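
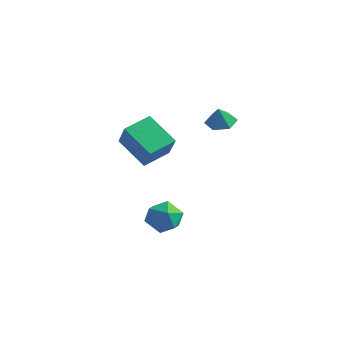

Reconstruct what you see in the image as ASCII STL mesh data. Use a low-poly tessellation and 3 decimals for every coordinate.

solid 
facet normal -0.075 0.312 -0.947
outer loop
vertex 3.633 2.623 2.399
vertex 2.869 2.91 2.554
vertex 3.528 3.403 2.664
endloop
endfacet
facet normal 0.867 -0.052 0.496
outer loop
vertex 3.633 2.623 2.399
vertex 3.528 3.403 2.664
vertex 2.951 2.57 3.586
endloop
endfacet
facet normal -0.075 0.312 -0.947
outer loop
vertex 3.528 3.403 2.664
vertex 2.869 2.91 2.554
vertex 2.764 3.689 2.819
endloop
endfacet
facet normal 0.362 0.567 0.739
outer loop
vertex 3.528 3.403 2.664
vertex 2.764 3.689 2.819
vertex 2.951 2.57 3.586
endloop
endfacet
facet normal -0.074 0.312 -0.947
outer loop
vertex 2.764 3.689 2.819
vertex 2.869 2.91 2.554
vertex 2.106 3.196 2.708
endloop
endfacet
facet normal -0.464 0.447 0.765
outer loop
vertex 2.764 3.689 2.819
vertex 2.106 3.196 2.708
vertex 2.951 2.57 3.586
endloop
endfacet
facet normal -0.074 0.312 -0.947
outer loop
vertex 2.106 3.196 2.708
vertex 2.869 2.91 2.554
vertex 2.211 2.417 2.443
endloop
endfacet
facet normal -0.785 -0.292 0.547
outer loop
vertex 2.106 3.196 2.708
vertex 2.211 2.417 2.443
vertex 2.951 2.57 3.586
endloop
endfacet
facet normal -0.074 0.312 -0.947
outer loop
vertex 2.211 2.417 2.443
vertex 2.869 2.91 2.554
vertex 2.974 2.13 2.289
endloop
endfacet
facet normal -0.281 -0.910 0.304
outer loop
vertex 2.211 2.417 2.443
vertex 2.974 2.13 2.289
vertex 2.951 2.57 3.586
endloop
endfacet
facet normal -0.075 0.312 -0.947
outer loop
vertex 2.974 2.13 2.289
vertex 2.869 2.91 2.554
vertex 3.633 2.623 2.399
endloop
endfacet
facet normal 0.545 -0.791 0.278
outer loop
vertex 2.974 2.13 2.289
vertex 3.633 2.623 2.399
vertex 2.951 2.57 3.586
endloop
endfacet
facet normal 0.254 0.789 0.560
outer loop
vertex 1.05 1.518 -3.714
vertex 1.121 0.878 -2.844
vertex 1.991 1.041 -3.468
endloop
endfacet
facet normal 0.473 0.874 -0.114
outer loop
vertex 1.05 1.518 -3.714
vertex 1.991 1.041 -3.468
vertex 1.66 1.086 -4.498
endloop
endfacet
facet normal -0.099 0.837 -0.538
outer loop
vertex 1.05 1.518 -3.714
vertex 1.66 1.086 -4.498
vertex 0.586 0.95 -4.511
endloop
endfacet
facet normal -0.673 0.729 -0.128
outer loop
vertex 1.05 1.518 -3.714
vertex 0.586 0.95 -4.511
vertex 0.253 0.822 -3.488
endloop
endfacet
facet normal -0.454 0.699 0.552
outer loop
vertex 1.05 1.518 -3.714
vertex 0.253 0.822 -3.488
vertex 1.121 0.878 -2.844
endloop
endfacet
facet normal 0.904 0.327 -0.276
outer loop
vertex 1.66 1.086 -4.498
vertex 1.991 1.041 -3.468
vertex 2.107 0.178 -4.112
endloop
endfacet
facet normal 0.548 0.191 0.814
outer loop
vertex 1.991 1.041 -3.468
vertex 1.121 0.878 -2.844
vertex 1.774 0.05 -3.089
endloop
endfacet
facet normal -0.597 0.046 0.801
outer loop
vertex 1.121 0.878 -2.844
vertex 0.253 0.822 -3.488
vertex 0.7 -0.086 -3.102
endloop
endfacet
facet normal -0.950 0.094 -0.297
outer loop
vertex 0.253 0.822 -3.488
vertex 0.586 0.95 -4.511
vertex 0.369 -0.041 -4.132
endloop
endfacet
facet normal -0.022 0.268 -0.963
outer loop
vertex 0.586 0.95 -4.511
vertex 1.66 1.086 -4.498
vertex 1.239 0.122 -4.756
endloop
endfacet
facet normal 0.673 -0.729 0.128
outer loop
vertex 1.31 -0.518 -3.886
vertex 2.107 0.178 -4.112
vertex 1.774 0.05 -3.089
endloop
endfacet
facet normal 0.099 -0.837 0.538
outer loop
vertex 1.31 -0.518 -3.886
vertex 1.774 0.05 -3.089
vertex 0.7 -0.086 -3.102
endloop
endfacet
facet normal -0.473 -0.874 0.114
outer loop
vertex 1.31 -0.518 -3.886
vertex 0.7 -0.086 -3.102
vertex 0.369 -0.041 -4.132
endloop
endfacet
facet normal -0.254 -0.789 -0.560
outer loop
vertex 1.31 -0.518 -3.886
vertex 0.369 -0.041 -4.132
vertex 1.239 0.122 -4.756
endloop
endfacet
facet normal 0.454 -0.699 -0.552
outer loop
vertex 1.31 -0.518 -3.886
vertex 1.239 0.122 -4.756
vertex 2.107 0.178 -4.112
endloop
endfacet
facet normal 0.950 -0.094 0.297
outer loop
vertex 1.774 0.05 -3.089
vertex 2.107 0.178 -4.112
vertex 1.991 1.041 -3.468
endloop
endfacet
facet normal 0.022 -0.268 0.963
outer loop
vertex 0.7 -0.086 -3.102
vertex 1.774 0.05 -3.089
vertex 1.121 0.878 -2.844
endloop
endfacet
facet normal -0.904 -0.327 0.276
outer loop
vertex 0.369 -0.041 -4.132
vertex 0.7 -0.086 -3.102
vertex 0.253 0.822 -3.488
endloop
endfacet
facet normal -0.548 -0.191 -0.814
outer loop
vertex 1.239 0.122 -4.756
vertex 0.369 -0.041 -4.132
vertex 0.586 0.95 -4.511
endloop
endfacet
facet normal 0.597 -0.046 -0.801
outer loop
vertex 2.107 0.178 -4.112
vertex 1.239 0.122 -4.756
vertex 1.66 1.086 -4.498
endloop
endfacet
facet normal -0.506 0.347 -0.790
outer loop
vertex -1.178 -0.122 1.114
vertex -0.796 1.385 1.531
vertex 0.529 -0.239 -0.032
endloop
endfacet
facet normal -0.238 -0.936 -0.258
outer loop
vertex 1.416 -0.845 1.349
vertex -1.178 -0.122 1.114
vertex 0.529 -0.239 -0.032
endloop
endfacet
facet normal -0.507 0.346 -0.789
outer loop
vertex 0.529 -0.239 -0.032
vertex -0.796 1.385 1.531
vertex 0.912 1.269 0.384
endloop
endfacet
facet normal 0.829 -0.057 -0.557
outer loop
vertex 0.912 1.269 0.384
vertex 1.416 -0.845 1.349
vertex 0.529 -0.239 -0.032
endloop
endfacet
facet normal -0.829 0.056 0.557
outer loop
vertex -1.178 -0.122 1.114
vertex 0.091 0.779 2.912
vertex -0.796 1.385 1.531
endloop
endfacet
facet normal -0.237 -0.936 -0.259
outer loop
vertex -0.292 -0.729 2.496
vertex -1.178 -0.122 1.114
vertex 1.416 -0.845 1.349
endloop
endfacet
facet normal -0.829 0.057 0.556
outer loop
vertex -0.292 -0.729 2.496
vertex 0.091 0.779 2.912
vertex -1.178 -0.122 1.114
endloop
endfacet
facet normal 0.237 0.936 0.259
outer loop
vertex -0.796 1.385 1.531
vertex 0.091 0.779 2.912
vertex 0.912 1.269 0.384
endloop
endfacet
facet normal 0.829 -0.056 -0.556
outer loop
vertex 1.798 0.662 1.766
vertex 1.416 -0.845 1.349
vertex 0.912 1.269 0.384
endloop
endfacet
facet normal 0.238 0.936 0.259
outer loop
vertex 0.912 1.269 0.384
vertex 0.091 0.779 2.912
vertex 1.798 0.662 1.766
endloop
endfacet
facet normal 0.507 -0.347 0.789
outer loop
vertex 1.798 0.662 1.766
vertex -0.292 -0.729 2.496
vertex 1.416 -0.845 1.349
endloop
endfacet
facet normal 0.506 -0.346 0.790
outer loop
vertex 0.091 0.779 2.912
vertex -0.292 -0.729 2.496
vertex 1.798 0.662 1.766
endloop
endfacet

endsolid


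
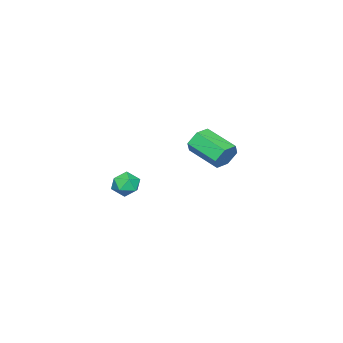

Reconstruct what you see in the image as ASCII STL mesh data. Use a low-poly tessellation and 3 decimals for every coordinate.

solid 
facet normal 0.183 0.933 -0.309
outer loop
vertex -2.935 -0.578 2.035
vertex -3.41 -0.748 1.241
vertex -3.859 -0.41 1.995
endloop
endfacet
facet normal 0.016 0.312 0.950
outer loop
vertex -2.935 -0.578 2.035
vertex -3.859 -0.41 1.995
vertex -3.336 -2.622 2.712
endloop
endfacet
facet normal 0.016 0.312 0.950
outer loop
vertex -3.336 -2.622 2.712
vertex -3.859 -0.41 1.995
vertex -4.26 -2.454 2.672
endloop
endfacet
facet normal -0.183 -0.933 0.309
outer loop
vertex -3.336 -2.622 2.712
vertex -4.26 -2.454 2.672
vertex -3.81 -2.792 1.919
endloop
endfacet
facet normal 0.183 0.933 -0.309
outer loop
vertex -3.859 -0.41 1.995
vertex -3.41 -0.748 1.241
vertex -4.334 -0.58 1.201
endloop
endfacet
facet normal -0.844 0.311 0.438
outer loop
vertex -3.859 -0.41 1.995
vertex -4.334 -0.58 1.201
vertex -4.26 -2.454 2.672
endloop
endfacet
facet normal -0.844 0.310 0.437
outer loop
vertex -4.26 -2.454 2.672
vertex -4.334 -0.58 1.201
vertex -4.734 -2.624 1.878
endloop
endfacet
facet normal -0.183 -0.933 0.309
outer loop
vertex -4.26 -2.454 2.672
vertex -4.734 -2.624 1.878
vertex -3.81 -2.792 1.919
endloop
endfacet
facet normal 0.183 0.933 -0.309
outer loop
vertex -4.334 -0.58 1.201
vertex -3.41 -0.748 1.241
vertex -3.884 -0.918 0.448
endloop
endfacet
facet normal -0.859 -0.002 -0.512
outer loop
vertex -4.334 -0.58 1.201
vertex -3.884 -0.918 0.448
vertex -4.734 -2.624 1.878
endloop
endfacet
facet normal -0.859 -0.001 -0.512
outer loop
vertex -4.734 -2.624 1.878
vertex -3.884 -0.918 0.448
vertex -4.285 -2.962 1.125
endloop
endfacet
facet normal -0.183 -0.933 0.309
outer loop
vertex -4.734 -2.624 1.878
vertex -4.285 -2.962 1.125
vertex -3.81 -2.792 1.919
endloop
endfacet
facet normal 0.183 0.933 -0.309
outer loop
vertex -3.884 -0.918 0.448
vertex -3.41 -0.748 1.241
vertex -2.96 -1.086 0.488
endloop
endfacet
facet normal -0.016 -0.312 -0.950
outer loop
vertex -3.884 -0.918 0.448
vertex -2.96 -1.086 0.488
vertex -4.285 -2.962 1.125
endloop
endfacet
facet normal -0.016 -0.312 -0.950
outer loop
vertex -4.285 -2.962 1.125
vertex -2.96 -1.086 0.488
vertex -3.361 -3.13 1.165
endloop
endfacet
facet normal -0.183 -0.933 0.309
outer loop
vertex -4.285 -2.962 1.125
vertex -3.361 -3.13 1.165
vertex -3.81 -2.792 1.919
endloop
endfacet
facet normal 0.183 0.933 -0.309
outer loop
vertex -2.96 -1.086 0.488
vertex -3.41 -0.748 1.241
vertex -2.486 -0.916 1.282
endloop
endfacet
facet normal 0.844 -0.310 -0.437
outer loop
vertex -2.96 -1.086 0.488
vertex -2.486 -0.916 1.282
vertex -3.361 -3.13 1.165
endloop
endfacet
facet normal 0.844 -0.310 -0.438
outer loop
vertex -3.361 -3.13 1.165
vertex -2.486 -0.916 1.282
vertex -2.886 -2.96 1.959
endloop
endfacet
facet normal -0.183 -0.933 0.309
outer loop
vertex -3.361 -3.13 1.165
vertex -2.886 -2.96 1.959
vertex -3.81 -2.792 1.919
endloop
endfacet
facet normal 0.183 0.933 -0.309
outer loop
vertex -2.486 -0.916 1.282
vertex -3.41 -0.748 1.241
vertex -2.935 -0.578 2.035
endloop
endfacet
facet normal 0.859 0.001 0.512
outer loop
vertex -2.486 -0.916 1.282
vertex -2.935 -0.578 2.035
vertex -2.886 -2.96 1.959
endloop
endfacet
facet normal 0.859 0.001 0.513
outer loop
vertex -2.886 -2.96 1.959
vertex -2.935 -0.578 2.035
vertex -3.336 -2.622 2.712
endloop
endfacet
facet normal -0.183 -0.933 0.309
outer loop
vertex -2.886 -2.96 1.959
vertex -3.336 -2.622 2.712
vertex -3.81 -2.792 1.919
endloop
endfacet
facet normal -0.818 0.168 0.550
outer loop
vertex 3.114 -2.316 2.078
vertex 2.762 -3.072 1.786
vertex 3.256 -3.068 2.519
endloop
endfacet
facet normal -0.241 0.457 0.856
outer loop
vertex 3.114 -2.316 2.078
vertex 3.256 -3.068 2.519
vertex 3.917 -2.494 2.399
endloop
endfacet
facet normal 0.046 0.918 0.395
outer loop
vertex 3.114 -2.316 2.078
vertex 3.917 -2.494 2.399
vertex 3.831 -2.143 1.593
endloop
endfacet
facet normal -0.354 0.915 -0.196
outer loop
vertex 3.114 -2.316 2.078
vertex 3.831 -2.143 1.593
vertex 3.118 -2.5 1.214
endloop
endfacet
facet normal -0.887 0.452 -0.100
outer loop
vertex 3.114 -2.316 2.078
vertex 3.118 -2.5 1.214
vertex 2.762 -3.072 1.786
endloop
endfacet
facet normal 0.233 -0.065 0.970
outer loop
vertex 3.917 -2.494 2.399
vertex 3.256 -3.068 2.519
vertex 4.062 -3.36 2.306
endloop
endfacet
facet normal -0.700 -0.533 0.475
outer loop
vertex 3.256 -3.068 2.519
vertex 2.762 -3.072 1.786
vertex 3.349 -3.717 1.927
endloop
endfacet
facet normal -0.812 -0.074 -0.579
outer loop
vertex 2.762 -3.072 1.786
vertex 3.118 -2.5 1.214
vertex 3.263 -3.366 1.121
endloop
endfacet
facet normal 0.051 0.677 -0.734
outer loop
vertex 3.118 -2.5 1.214
vertex 3.831 -2.143 1.593
vertex 3.924 -2.792 1.001
endloop
endfacet
facet normal 0.696 0.682 0.223
outer loop
vertex 3.831 -2.143 1.593
vertex 3.917 -2.494 2.399
vertex 4.418 -2.788 1.734
endloop
endfacet
facet normal 0.354 -0.915 0.196
outer loop
vertex 4.066 -3.544 1.442
vertex 4.062 -3.36 2.306
vertex 3.349 -3.717 1.927
endloop
endfacet
facet normal -0.046 -0.918 -0.395
outer loop
vertex 4.066 -3.544 1.442
vertex 3.349 -3.717 1.927
vertex 3.263 -3.366 1.121
endloop
endfacet
facet normal 0.241 -0.457 -0.856
outer loop
vertex 4.066 -3.544 1.442
vertex 3.263 -3.366 1.121
vertex 3.924 -2.792 1.001
endloop
endfacet
facet normal 0.818 -0.168 -0.550
outer loop
vertex 4.066 -3.544 1.442
vertex 3.924 -2.792 1.001
vertex 4.418 -2.788 1.734
endloop
endfacet
facet normal 0.887 -0.452 0.100
outer loop
vertex 4.066 -3.544 1.442
vertex 4.418 -2.788 1.734
vertex 4.062 -3.36 2.306
endloop
endfacet
facet normal -0.051 -0.677 0.734
outer loop
vertex 3.349 -3.717 1.927
vertex 4.062 -3.36 2.306
vertex 3.256 -3.068 2.519
endloop
endfacet
facet normal -0.696 -0.682 -0.223
outer loop
vertex 3.263 -3.366 1.121
vertex 3.349 -3.717 1.927
vertex 2.762 -3.072 1.786
endloop
endfacet
facet normal -0.233 0.065 -0.970
outer loop
vertex 3.924 -2.792 1.001
vertex 3.263 -3.366 1.121
vertex 3.118 -2.5 1.214
endloop
endfacet
facet normal 0.700 0.533 -0.475
outer loop
vertex 4.418 -2.788 1.734
vertex 3.924 -2.792 1.001
vertex 3.831 -2.143 1.593
endloop
endfacet
facet normal 0.812 0.074 0.579
outer loop
vertex 4.062 -3.36 2.306
vertex 4.418 -2.788 1.734
vertex 3.917 -2.494 2.399
endloop
endfacet

endsolid


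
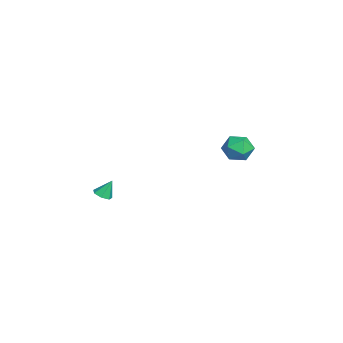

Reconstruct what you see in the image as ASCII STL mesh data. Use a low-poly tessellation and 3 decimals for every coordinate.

solid 
facet normal 0.074 -0.469 -0.880
outer loop
vertex 4.356 -3.642 -3.551
vertex 3.848 -3.567 -3.634
vertex 4.247 -3.26 -3.764
endloop
endfacet
facet normal 0.846 0.423 0.325
outer loop
vertex 4.356 -3.642 -3.551
vertex 4.247 -3.26 -3.764
vertex 3.772 -3.093 -2.746
endloop
endfacet
facet normal 0.075 -0.470 -0.879
outer loop
vertex 4.247 -3.26 -3.764
vertex 3.848 -3.567 -3.634
vertex 3.837 -3.109 -3.88
endloop
endfacet
facet normal 0.344 0.939 0.006
outer loop
vertex 4.247 -3.26 -3.764
vertex 3.837 -3.109 -3.88
vertex 3.772 -3.093 -2.746
endloop
endfacet
facet normal 0.074 -0.470 -0.879
outer loop
vertex 3.837 -3.109 -3.88
vertex 3.848 -3.567 -3.634
vertex 3.436 -3.303 -3.81
endloop
endfacet
facet normal -0.441 0.897 -0.038
outer loop
vertex 3.837 -3.109 -3.88
vertex 3.436 -3.303 -3.81
vertex 3.772 -3.093 -2.746
endloop
endfacet
facet normal 0.075 -0.470 -0.880
outer loop
vertex 3.436 -3.303 -3.81
vertex 3.848 -3.567 -3.634
vertex 3.345 -3.696 -3.608
endloop
endfacet
facet normal -0.917 0.328 0.225
outer loop
vertex 3.436 -3.303 -3.81
vertex 3.345 -3.696 -3.608
vertex 3.772 -3.093 -2.746
endloop
endfacet
facet normal 0.075 -0.469 -0.880
outer loop
vertex 3.345 -3.696 -3.608
vertex 3.848 -3.567 -3.634
vertex 3.633 -3.992 -3.426
endloop
endfacet
facet normal -0.727 -0.340 0.597
outer loop
vertex 3.345 -3.696 -3.608
vertex 3.633 -3.992 -3.426
vertex 3.772 -3.093 -2.746
endloop
endfacet
facet normal 0.076 -0.469 -0.880
outer loop
vertex 3.633 -3.992 -3.426
vertex 3.848 -3.567 -3.634
vertex 4.083 -3.968 -3.4
endloop
endfacet
facet normal -0.014 -0.602 0.799
outer loop
vertex 3.633 -3.992 -3.426
vertex 4.083 -3.968 -3.4
vertex 3.772 -3.093 -2.746
endloop
endfacet
facet normal 0.074 -0.470 -0.880
outer loop
vertex 4.083 -3.968 -3.4
vertex 3.848 -3.567 -3.634
vertex 4.356 -3.642 -3.551
endloop
endfacet
facet normal 0.687 -0.262 0.677
outer loop
vertex 4.083 -3.968 -3.4
vertex 4.356 -3.642 -3.551
vertex 3.772 -3.093 -2.746
endloop
endfacet
facet normal -0.900 0.431 0.062
outer loop
vertex -1.617 4.021 -3.69
vertex -1.952 3.265 -3.3
vertex -1.598 3.929 -2.78
endloop
endfacet
facet normal -0.381 0.919 0.101
outer loop
vertex -1.617 4.021 -3.69
vertex -1.598 3.929 -2.78
vertex -0.875 4.277 -3.22
endloop
endfacet
facet normal 0.012 0.870 -0.493
outer loop
vertex -1.617 4.021 -3.69
vertex -0.875 4.277 -3.22
vertex -0.782 3.827 -4.011
endloop
endfacet
facet normal -0.263 0.352 -0.898
outer loop
vertex -1.617 4.021 -3.69
vertex -0.782 3.827 -4.011
vertex -1.448 3.202 -4.061
endloop
endfacet
facet normal -0.828 0.081 -0.555
outer loop
vertex -1.617 4.021 -3.69
vertex -1.448 3.202 -4.061
vertex -1.952 3.265 -3.3
endloop
endfacet
facet normal 0.037 0.754 0.656
outer loop
vertex -0.875 4.277 -3.22
vertex -1.598 3.929 -2.78
vertex -0.752 3.678 -2.539
endloop
endfacet
facet normal -0.804 -0.036 0.593
outer loop
vertex -1.598 3.929 -2.78
vertex -1.952 3.265 -3.3
vertex -1.418 3.053 -2.589
endloop
endfacet
facet normal -0.688 -0.602 -0.406
outer loop
vertex -1.952 3.265 -3.3
vertex -1.448 3.202 -4.061
vertex -1.325 2.603 -3.38
endloop
endfacet
facet normal 0.225 -0.163 -0.961
outer loop
vertex -1.448 3.202 -4.061
vertex -0.782 3.827 -4.011
vertex -0.602 2.951 -3.82
endloop
endfacet
facet normal 0.673 0.674 -0.304
outer loop
vertex -0.782 3.827 -4.011
vertex -0.875 4.277 -3.22
vertex -0.248 3.615 -3.3
endloop
endfacet
facet normal 0.263 -0.352 0.898
outer loop
vertex -0.583 2.859 -2.91
vertex -0.752 3.678 -2.539
vertex -1.418 3.053 -2.589
endloop
endfacet
facet normal -0.012 -0.870 0.493
outer loop
vertex -0.583 2.859 -2.91
vertex -1.418 3.053 -2.589
vertex -1.325 2.603 -3.38
endloop
endfacet
facet normal 0.381 -0.919 -0.101
outer loop
vertex -0.583 2.859 -2.91
vertex -1.325 2.603 -3.38
vertex -0.602 2.951 -3.82
endloop
endfacet
facet normal 0.900 -0.431 -0.062
outer loop
vertex -0.583 2.859 -2.91
vertex -0.602 2.951 -3.82
vertex -0.248 3.615 -3.3
endloop
endfacet
facet normal 0.828 -0.081 0.555
outer loop
vertex -0.583 2.859 -2.91
vertex -0.248 3.615 -3.3
vertex -0.752 3.678 -2.539
endloop
endfacet
facet normal -0.225 0.163 0.961
outer loop
vertex -1.418 3.053 -2.589
vertex -0.752 3.678 -2.539
vertex -1.598 3.929 -2.78
endloop
endfacet
facet normal -0.673 -0.674 0.304
outer loop
vertex -1.325 2.603 -3.38
vertex -1.418 3.053 -2.589
vertex -1.952 3.265 -3.3
endloop
endfacet
facet normal -0.037 -0.754 -0.656
outer loop
vertex -0.602 2.951 -3.82
vertex -1.325 2.603 -3.38
vertex -1.448 3.202 -4.061
endloop
endfacet
facet normal 0.804 0.036 -0.593
outer loop
vertex -0.248 3.615 -3.3
vertex -0.602 2.951 -3.82
vertex -0.782 3.827 -4.011
endloop
endfacet
facet normal 0.688 0.602 0.406
outer loop
vertex -0.752 3.678 -2.539
vertex -0.248 3.615 -3.3
vertex -0.875 4.277 -3.22
endloop
endfacet

endsolid


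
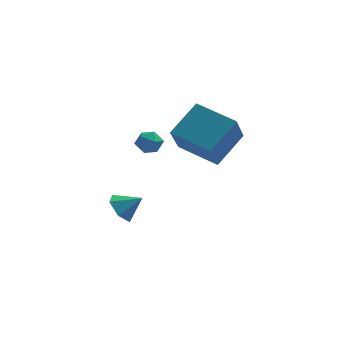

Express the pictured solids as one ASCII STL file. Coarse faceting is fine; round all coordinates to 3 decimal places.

solid 
facet normal -0.220 0.968 0.118
outer loop
vertex 0.134 -2.854 2.613
vertex 0.065 -2.948 3.254
vertex 0.647 -2.786 3.009
endloop
endfacet
facet normal 0.220 0.873 -0.435
outer loop
vertex 0.134 -2.854 2.613
vertex 0.647 -2.786 3.009
vertex 0.716 -3.089 2.436
endloop
endfacet
facet normal -0.098 0.433 -0.896
outer loop
vertex 0.134 -2.854 2.613
vertex 0.716 -3.089 2.436
vertex 0.176 -3.438 2.326
endloop
endfacet
facet normal -0.735 0.256 -0.628
outer loop
vertex 0.134 -2.854 2.613
vertex 0.176 -3.438 2.326
vertex -0.226 -3.351 2.832
endloop
endfacet
facet normal -0.810 0.586 -0.001
outer loop
vertex 0.134 -2.854 2.613
vertex -0.226 -3.351 2.832
vertex 0.065 -2.948 3.254
endloop
endfacet
facet normal 0.812 0.551 -0.194
outer loop
vertex 0.716 -3.089 2.436
vertex 0.647 -2.786 3.009
vertex 1.006 -3.329 2.968
endloop
endfacet
facet normal 0.099 0.706 0.701
outer loop
vertex 0.647 -2.786 3.009
vertex 0.065 -2.948 3.254
vertex 0.604 -3.242 3.474
endloop
endfacet
facet normal -0.857 0.088 0.507
outer loop
vertex 0.065 -2.948 3.254
vertex -0.226 -3.351 2.832
vertex 0.064 -3.591 3.364
endloop
endfacet
facet normal -0.736 -0.448 -0.508
outer loop
vertex -0.226 -3.351 2.832
vertex 0.176 -3.438 2.326
vertex 0.133 -3.894 2.791
endloop
endfacet
facet normal 0.296 -0.162 -0.941
outer loop
vertex 0.176 -3.438 2.326
vertex 0.716 -3.089 2.436
vertex 0.715 -3.732 2.546
endloop
endfacet
facet normal 0.735 -0.256 0.628
outer loop
vertex 0.646 -3.826 3.187
vertex 1.006 -3.329 2.968
vertex 0.604 -3.242 3.474
endloop
endfacet
facet normal 0.098 -0.433 0.896
outer loop
vertex 0.646 -3.826 3.187
vertex 0.604 -3.242 3.474
vertex 0.064 -3.591 3.364
endloop
endfacet
facet normal -0.220 -0.873 0.435
outer loop
vertex 0.646 -3.826 3.187
vertex 0.064 -3.591 3.364
vertex 0.133 -3.894 2.791
endloop
endfacet
facet normal 0.220 -0.968 -0.118
outer loop
vertex 0.646 -3.826 3.187
vertex 0.133 -3.894 2.791
vertex 0.715 -3.732 2.546
endloop
endfacet
facet normal 0.810 -0.586 0.001
outer loop
vertex 0.646 -3.826 3.187
vertex 0.715 -3.732 2.546
vertex 1.006 -3.329 2.968
endloop
endfacet
facet normal 0.736 0.448 0.508
outer loop
vertex 0.604 -3.242 3.474
vertex 1.006 -3.329 2.968
vertex 0.647 -2.786 3.009
endloop
endfacet
facet normal -0.296 0.162 0.941
outer loop
vertex 0.064 -3.591 3.364
vertex 0.604 -3.242 3.474
vertex 0.065 -2.948 3.254
endloop
endfacet
facet normal -0.812 -0.551 0.194
outer loop
vertex 0.133 -3.894 2.791
vertex 0.064 -3.591 3.364
vertex -0.226 -3.351 2.832
endloop
endfacet
facet normal -0.099 -0.706 -0.701
outer loop
vertex 0.715 -3.732 2.546
vertex 0.133 -3.894 2.791
vertex 0.176 -3.438 2.326
endloop
endfacet
facet normal 0.857 -0.088 -0.507
outer loop
vertex 1.006 -3.329 2.968
vertex 0.715 -3.732 2.546
vertex 0.716 -3.089 2.436
endloop
endfacet
facet normal -0.564 -0.580 -0.588
outer loop
vertex 2.88 -5.45 3.54
vertex 1.26 -4.36 4.018
vertex 3.218 -4.314 2.094
endloop
endfacet
facet normal 0.806 -0.542 -0.238
outer loop
vertex 4.3 -3.2 3.222
vertex 2.88 -5.45 3.54
vertex 3.218 -4.314 2.094
endloop
endfacet
facet normal -0.564 -0.581 -0.588
outer loop
vertex 3.218 -4.314 2.094
vertex 1.26 -4.36 4.018
vertex 1.598 -3.224 2.571
endloop
endfacet
facet normal 0.181 0.607 -0.773
outer loop
vertex 1.598 -3.224 2.571
vertex 4.3 -3.2 3.222
vertex 3.218 -4.314 2.094
endloop
endfacet
facet normal -0.181 -0.608 0.773
outer loop
vertex 2.88 -5.45 3.54
vertex 2.342 -3.246 5.146
vertex 1.26 -4.36 4.018
endloop
endfacet
facet normal 0.806 -0.542 -0.237
outer loop
vertex 3.962 -4.336 4.669
vertex 2.88 -5.45 3.54
vertex 4.3 -3.2 3.222
endloop
endfacet
facet normal -0.181 -0.608 0.773
outer loop
vertex 3.962 -4.336 4.669
vertex 2.342 -3.246 5.146
vertex 2.88 -5.45 3.54
endloop
endfacet
facet normal -0.806 0.542 0.237
outer loop
vertex 1.26 -4.36 4.018
vertex 2.342 -3.246 5.146
vertex 1.598 -3.224 2.571
endloop
endfacet
facet normal 0.181 0.608 -0.773
outer loop
vertex 2.68 -2.11 3.7
vertex 4.3 -3.2 3.222
vertex 1.598 -3.224 2.571
endloop
endfacet
facet normal -0.806 0.542 0.238
outer loop
vertex 1.598 -3.224 2.571
vertex 2.342 -3.246 5.146
vertex 2.68 -2.11 3.7
endloop
endfacet
facet normal 0.564 0.580 0.587
outer loop
vertex 2.68 -2.11 3.7
vertex 3.962 -4.336 4.669
vertex 4.3 -3.2 3.222
endloop
endfacet
facet normal 0.564 0.580 0.588
outer loop
vertex 2.342 -3.246 5.146
vertex 3.962 -4.336 4.669
vertex 2.68 -2.11 3.7
endloop
endfacet
facet normal -0.794 0.060 -0.605
outer loop
vertex -0.446 -3.659 -1.76
vertex -0.819 -3.166 -1.222
vertex -0.346 -2.847 -1.811
endloop
endfacet
facet normal 0.927 -0.136 -0.351
outer loop
vertex -0.446 -3.659 -1.76
vertex -0.346 -2.847 -1.811
vertex 0.079 -3.234 -0.538
endloop
endfacet
facet normal -0.794 0.061 -0.605
outer loop
vertex -0.346 -2.847 -1.811
vertex -0.819 -3.166 -1.222
vertex -0.719 -2.354 -1.272
endloop
endfacet
facet normal 0.764 0.643 -0.060
outer loop
vertex -0.346 -2.847 -1.811
vertex -0.719 -2.354 -1.272
vertex 0.079 -3.234 -0.538
endloop
endfacet
facet normal -0.794 0.061 -0.605
outer loop
vertex -0.719 -2.354 -1.272
vertex -0.819 -3.166 -1.222
vertex -1.192 -2.673 -0.683
endloop
endfacet
facet normal 0.260 0.746 0.613
outer loop
vertex -0.719 -2.354 -1.272
vertex -1.192 -2.673 -0.683
vertex 0.079 -3.234 -0.538
endloop
endfacet
facet normal -0.795 0.060 -0.604
outer loop
vertex -1.192 -2.673 -0.683
vertex -0.819 -3.166 -1.222
vertex -1.291 -3.486 -0.633
endloop
endfacet
facet normal -0.082 0.071 0.994
outer loop
vertex -1.192 -2.673 -0.683
vertex -1.291 -3.486 -0.633
vertex 0.079 -3.234 -0.538
endloop
endfacet
facet normal -0.794 0.059 -0.605
outer loop
vertex -1.291 -3.486 -0.633
vertex -0.819 -3.166 -1.222
vertex -0.918 -3.979 -1.171
endloop
endfacet
facet normal 0.081 -0.706 0.703
outer loop
vertex -1.291 -3.486 -0.633
vertex -0.918 -3.979 -1.171
vertex 0.079 -3.234 -0.538
endloop
endfacet
facet normal -0.794 0.059 -0.605
outer loop
vertex -0.918 -3.979 -1.171
vertex -0.819 -3.166 -1.222
vertex -0.446 -3.659 -1.76
endloop
endfacet
facet normal 0.586 -0.810 0.030
outer loop
vertex -0.918 -3.979 -1.171
vertex -0.446 -3.659 -1.76
vertex 0.079 -3.234 -0.538
endloop
endfacet

endsolid


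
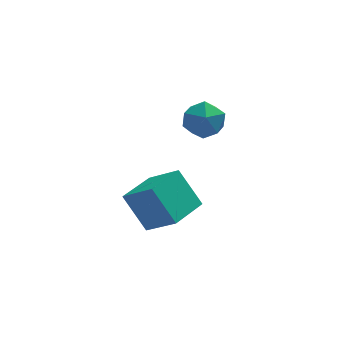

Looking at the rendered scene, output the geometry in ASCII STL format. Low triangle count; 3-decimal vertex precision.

solid 
facet normal -0.962 -0.268 -0.048
outer loop
vertex 0.892 0.248 -1.678
vertex 1.118 -0.605 -1.439
vertex 0.914 0.011 -0.795
endloop
endfacet
facet normal -0.898 0.419 0.135
outer loop
vertex 0.892 0.248 -1.678
vertex 0.914 0.011 -0.795
vertex 1.251 0.819 -1.06
endloop
endfacet
facet normal -0.536 0.752 -0.383
outer loop
vertex 0.892 0.248 -1.678
vertex 1.251 0.819 -1.06
vertex 1.664 0.702 -1.868
endloop
endfacet
facet normal -0.377 0.270 -0.886
outer loop
vertex 0.892 0.248 -1.678
vertex 1.664 0.702 -1.868
vertex 1.582 -0.179 -2.102
endloop
endfacet
facet normal -0.640 -0.360 -0.679
outer loop
vertex 0.892 0.248 -1.678
vertex 1.582 -0.179 -2.102
vertex 1.118 -0.605 -1.439
endloop
endfacet
facet normal -0.511 0.453 0.731
outer loop
vertex 1.251 0.819 -1.06
vertex 0.914 0.011 -0.795
vertex 1.698 0.319 -0.438
endloop
endfacet
facet normal -0.614 -0.659 0.435
outer loop
vertex 0.914 0.011 -0.795
vertex 1.118 -0.605 -1.439
vertex 1.616 -0.562 -0.672
endloop
endfacet
facet normal -0.092 -0.807 -0.583
outer loop
vertex 1.118 -0.605 -1.439
vertex 1.582 -0.179 -2.102
vertex 2.029 -0.679 -1.48
endloop
endfacet
facet normal 0.334 0.213 -0.918
outer loop
vertex 1.582 -0.179 -2.102
vertex 1.664 0.702 -1.868
vertex 2.366 0.129 -1.745
endloop
endfacet
facet normal 0.076 0.992 -0.105
outer loop
vertex 1.664 0.702 -1.868
vertex 1.251 0.819 -1.06
vertex 2.162 0.745 -1.101
endloop
endfacet
facet normal 0.377 -0.270 0.886
outer loop
vertex 2.388 -0.108 -0.862
vertex 1.698 0.319 -0.438
vertex 1.616 -0.562 -0.672
endloop
endfacet
facet normal 0.536 -0.752 0.383
outer loop
vertex 2.388 -0.108 -0.862
vertex 1.616 -0.562 -0.672
vertex 2.029 -0.679 -1.48
endloop
endfacet
facet normal 0.898 -0.419 -0.135
outer loop
vertex 2.388 -0.108 -0.862
vertex 2.029 -0.679 -1.48
vertex 2.366 0.129 -1.745
endloop
endfacet
facet normal 0.962 0.268 0.048
outer loop
vertex 2.388 -0.108 -0.862
vertex 2.366 0.129 -1.745
vertex 2.162 0.745 -1.101
endloop
endfacet
facet normal 0.640 0.360 0.679
outer loop
vertex 2.388 -0.108 -0.862
vertex 2.162 0.745 -1.101
vertex 1.698 0.319 -0.438
endloop
endfacet
facet normal -0.334 -0.213 0.918
outer loop
vertex 1.616 -0.562 -0.672
vertex 1.698 0.319 -0.438
vertex 0.914 0.011 -0.795
endloop
endfacet
facet normal -0.076 -0.992 0.105
outer loop
vertex 2.029 -0.679 -1.48
vertex 1.616 -0.562 -0.672
vertex 1.118 -0.605 -1.439
endloop
endfacet
facet normal 0.511 -0.453 -0.731
outer loop
vertex 2.366 0.129 -1.745
vertex 2.029 -0.679 -1.48
vertex 1.582 -0.179 -2.102
endloop
endfacet
facet normal 0.614 0.659 -0.435
outer loop
vertex 2.162 0.745 -1.101
vertex 2.366 0.129 -1.745
vertex 1.664 0.702 -1.868
endloop
endfacet
facet normal 0.092 0.807 0.583
outer loop
vertex 1.698 0.319 -0.438
vertex 2.162 0.745 -1.101
vertex 1.251 0.819 -1.06
endloop
endfacet
facet normal -0.669 -0.743 0.031
outer loop
vertex -0.006 -5.074 -2.627
vertex -0.74 -4.359 -1.322
vertex -0.938 -4.274 -3.589
endloop
endfacet
facet normal 0.442 -0.431 -0.787
outer loop
vertex 0.12 -3.101 -3.638
vertex -0.006 -5.074 -2.627
vertex -0.938 -4.274 -3.589
endloop
endfacet
facet normal -0.670 -0.742 0.031
outer loop
vertex -0.938 -4.274 -3.589
vertex -0.74 -4.359 -1.322
vertex -1.671 -3.558 -2.284
endloop
endfacet
facet normal -0.597 0.513 -0.617
outer loop
vertex -1.671 -3.558 -2.284
vertex 0.12 -3.101 -3.638
vertex -0.938 -4.274 -3.589
endloop
endfacet
facet normal 0.597 -0.513 0.617
outer loop
vertex -0.006 -5.074 -2.627
vertex 0.318 -3.186 -1.371
vertex -0.74 -4.359 -1.322
endloop
endfacet
facet normal 0.442 -0.431 -0.787
outer loop
vertex 1.051 -3.902 -2.676
vertex -0.006 -5.074 -2.627
vertex 0.12 -3.101 -3.638
endloop
endfacet
facet normal 0.597 -0.513 0.617
outer loop
vertex 1.051 -3.902 -2.676
vertex 0.318 -3.186 -1.371
vertex -0.006 -5.074 -2.627
endloop
endfacet
facet normal -0.442 0.431 0.787
outer loop
vertex -0.74 -4.359 -1.322
vertex 0.318 -3.186 -1.371
vertex -1.671 -3.558 -2.284
endloop
endfacet
facet normal -0.597 0.513 -0.617
outer loop
vertex -0.614 -2.386 -2.333
vertex 0.12 -3.101 -3.638
vertex -1.671 -3.558 -2.284
endloop
endfacet
facet normal -0.442 0.431 0.787
outer loop
vertex -1.671 -3.558 -2.284
vertex 0.318 -3.186 -1.371
vertex -0.614 -2.386 -2.333
endloop
endfacet
facet normal 0.670 0.742 -0.030
outer loop
vertex -0.614 -2.386 -2.333
vertex 1.051 -3.902 -2.676
vertex 0.12 -3.101 -3.638
endloop
endfacet
facet normal 0.669 0.742 -0.031
outer loop
vertex 0.318 -3.186 -1.371
vertex 1.051 -3.902 -2.676
vertex -0.614 -2.386 -2.333
endloop
endfacet

endsolid


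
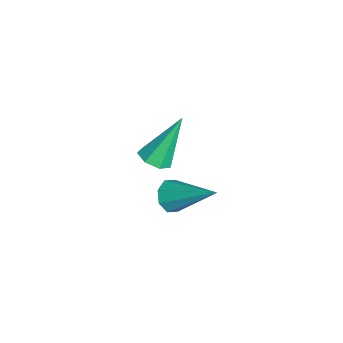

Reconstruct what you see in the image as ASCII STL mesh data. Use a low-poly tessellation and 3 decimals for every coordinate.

solid 
facet normal 0.209 -0.479 -0.853
outer loop
vertex 1.253 -2.887 0.085
vertex 0.862 -2.561 -0.194
vertex 1.427 -2.459 -0.113
endloop
endfacet
facet normal 0.823 -0.074 0.564
outer loop
vertex 1.253 -2.887 0.085
vertex 1.427 -2.459 -0.113
vertex 0.478 -1.679 1.374
endloop
endfacet
facet normal 0.209 -0.480 -0.852
outer loop
vertex 1.427 -2.459 -0.113
vertex 0.862 -2.561 -0.194
vertex 1.176 -2.108 -0.372
endloop
endfacet
facet normal 0.752 0.643 0.143
outer loop
vertex 1.427 -2.459 -0.113
vertex 1.176 -2.108 -0.372
vertex 0.478 -1.679 1.374
endloop
endfacet
facet normal 0.209 -0.480 -0.852
outer loop
vertex 1.176 -2.108 -0.372
vertex 0.862 -2.561 -0.194
vertex 0.689 -2.098 -0.497
endloop
endfacet
facet normal 0.074 0.975 -0.210
outer loop
vertex 1.176 -2.108 -0.372
vertex 0.689 -2.098 -0.497
vertex 0.478 -1.679 1.374
endloop
endfacet
facet normal 0.210 -0.479 -0.852
outer loop
vertex 0.689 -2.098 -0.497
vertex 0.862 -2.561 -0.194
vertex 0.332 -2.438 -0.394
endloop
endfacet
facet normal -0.705 0.671 -0.230
outer loop
vertex 0.689 -2.098 -0.497
vertex 0.332 -2.438 -0.394
vertex 0.478 -1.679 1.374
endloop
endfacet
facet normal 0.210 -0.480 -0.852
outer loop
vertex 0.332 -2.438 -0.394
vertex 0.862 -2.561 -0.194
vertex 0.374 -2.87 -0.14
endloop
endfacet
facet normal -0.994 -0.039 0.099
outer loop
vertex 0.332 -2.438 -0.394
vertex 0.374 -2.87 -0.14
vertex 0.478 -1.679 1.374
endloop
endfacet
facet normal 0.209 -0.479 -0.852
outer loop
vertex 0.374 -2.87 -0.14
vertex 0.862 -2.561 -0.194
vertex 0.784 -3.07 0.073
endloop
endfacet
facet normal -0.578 -0.622 0.529
outer loop
vertex 0.374 -2.87 -0.14
vertex 0.784 -3.07 0.073
vertex 0.478 -1.679 1.374
endloop
endfacet
facet normal 0.209 -0.479 -0.853
outer loop
vertex 0.784 -3.07 0.073
vertex 0.862 -2.561 -0.194
vertex 1.253 -2.887 0.085
endloop
endfacet
facet normal 0.230 -0.637 0.735
outer loop
vertex 0.784 -3.07 0.073
vertex 1.253 -2.887 0.085
vertex 0.478 -1.679 1.374
endloop
endfacet
facet normal -0.485 -0.664 -0.569
outer loop
vertex 0.528 -2.145 -3.515
vertex -0.01 -1.968 -3.263
vertex 0.323 -1.79 -3.755
endloop
endfacet
facet normal 0.865 0.185 -0.466
outer loop
vertex 0.528 -2.145 -3.515
vertex 0.323 -1.79 -3.755
vertex 0.95 -0.652 -2.137
endloop
endfacet
facet normal -0.485 -0.664 -0.569
outer loop
vertex 0.323 -1.79 -3.755
vertex -0.01 -1.968 -3.263
vertex -0.077 -1.54 -3.706
endloop
endfacet
facet normal 0.357 0.693 -0.626
outer loop
vertex 0.323 -1.79 -3.755
vertex -0.077 -1.54 -3.706
vertex 0.95 -0.652 -2.137
endloop
endfacet
facet normal -0.484 -0.665 -0.569
outer loop
vertex -0.077 -1.54 -3.706
vertex -0.01 -1.968 -3.263
vertex -0.438 -1.541 -3.398
endloop
endfacet
facet normal -0.281 0.902 -0.327
outer loop
vertex -0.077 -1.54 -3.706
vertex -0.438 -1.541 -3.398
vertex 0.95 -0.652 -2.137
endloop
endfacet
facet normal -0.484 -0.665 -0.569
outer loop
vertex -0.438 -1.541 -3.398
vertex -0.01 -1.968 -3.263
vertex -0.548 -1.792 -3.011
endloop
endfacet
facet normal -0.676 0.691 0.256
outer loop
vertex -0.438 -1.541 -3.398
vertex -0.548 -1.792 -3.011
vertex 0.95 -0.652 -2.137
endloop
endfacet
facet normal -0.484 -0.666 -0.568
outer loop
vertex -0.548 -1.792 -3.011
vertex -0.01 -1.968 -3.263
vertex -0.343 -2.146 -2.771
endloop
endfacet
facet normal -0.596 0.184 0.781
outer loop
vertex -0.548 -1.792 -3.011
vertex -0.343 -2.146 -2.771
vertex 0.95 -0.652 -2.137
endloop
endfacet
facet normal -0.484 -0.665 -0.568
outer loop
vertex -0.343 -2.146 -2.771
vertex -0.01 -1.968 -3.263
vertex 0.058 -2.396 -2.82
endloop
endfacet
facet normal -0.087 -0.324 0.942
outer loop
vertex -0.343 -2.146 -2.771
vertex 0.058 -2.396 -2.82
vertex 0.95 -0.652 -2.137
endloop
endfacet
facet normal -0.486 -0.665 -0.568
outer loop
vertex 0.058 -2.396 -2.82
vertex -0.01 -1.968 -3.263
vertex 0.418 -2.396 -3.128
endloop
endfacet
facet normal 0.550 -0.533 0.643
outer loop
vertex 0.058 -2.396 -2.82
vertex 0.418 -2.396 -3.128
vertex 0.95 -0.652 -2.137
endloop
endfacet
facet normal -0.485 -0.664 -0.569
outer loop
vertex 0.418 -2.396 -3.128
vertex -0.01 -1.968 -3.263
vertex 0.528 -2.145 -3.515
endloop
endfacet
facet normal 0.945 -0.322 0.060
outer loop
vertex 0.418 -2.396 -3.128
vertex 0.528 -2.145 -3.515
vertex 0.95 -0.652 -2.137
endloop
endfacet

endsolid


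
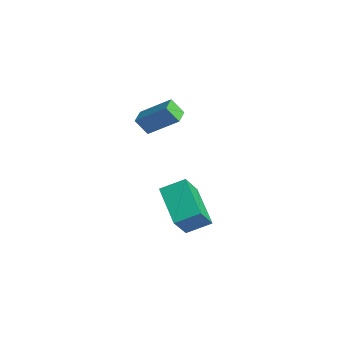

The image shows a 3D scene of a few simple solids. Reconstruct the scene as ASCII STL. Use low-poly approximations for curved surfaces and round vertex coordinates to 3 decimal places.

solid 
facet normal -0.300 0.507 -0.808
outer loop
vertex 2.779 -1.391 -1.369
vertex 4.615 -1.656 -2.217
vertex 2.384 -2.456 -1.891
endloop
endfacet
facet normal -0.900 0.130 0.416
outer loop
vertex 2.885 -3.304 -0.543
vertex 2.779 -1.391 -1.369
vertex 2.384 -2.456 -1.891
endloop
endfacet
facet normal -0.300 0.508 -0.807
outer loop
vertex 2.384 -2.456 -1.891
vertex 4.615 -1.656 -2.217
vertex 4.22 -2.721 -2.74
endloop
endfacet
facet normal -0.316 -0.852 -0.418
outer loop
vertex 4.22 -2.721 -2.74
vertex 2.885 -3.304 -0.543
vertex 2.384 -2.456 -1.891
endloop
endfacet
facet normal 0.316 0.852 0.418
outer loop
vertex 2.779 -1.391 -1.369
vertex 5.116 -2.504 -0.869
vertex 4.615 -1.656 -2.217
endloop
endfacet
facet normal -0.900 0.130 0.416
outer loop
vertex 3.28 -2.239 -0.02
vertex 2.779 -1.391 -1.369
vertex 2.885 -3.304 -0.543
endloop
endfacet
facet normal 0.316 0.852 0.418
outer loop
vertex 3.28 -2.239 -0.02
vertex 5.116 -2.504 -0.869
vertex 2.779 -1.391 -1.369
endloop
endfacet
facet normal 0.900 -0.130 -0.416
outer loop
vertex 4.615 -1.656 -2.217
vertex 5.116 -2.504 -0.869
vertex 4.22 -2.721 -2.74
endloop
endfacet
facet normal -0.316 -0.852 -0.418
outer loop
vertex 4.721 -3.569 -1.391
vertex 2.885 -3.304 -0.543
vertex 4.22 -2.721 -2.74
endloop
endfacet
facet normal 0.900 -0.130 -0.416
outer loop
vertex 4.22 -2.721 -2.74
vertex 5.116 -2.504 -0.869
vertex 4.721 -3.569 -1.391
endloop
endfacet
facet normal 0.300 -0.508 0.808
outer loop
vertex 4.721 -3.569 -1.391
vertex 3.28 -2.239 -0.02
vertex 2.885 -3.304 -0.543
endloop
endfacet
facet normal 0.300 -0.507 0.808
outer loop
vertex 5.116 -2.504 -0.869
vertex 3.28 -2.239 -0.02
vertex 4.721 -3.569 -1.391
endloop
endfacet
facet normal -0.729 0.684 0.013
outer loop
vertex 1.14 -3.288 3.296
vertex 2.091 -2.295 4.362
vertex 1.518 -2.871 2.569
endloop
endfacet
facet normal -0.547 -0.571 -0.612
outer loop
vertex 2.109 -3.425 2.558
vertex 1.14 -3.288 3.296
vertex 1.518 -2.871 2.569
endloop
endfacet
facet normal -0.729 0.685 0.013
outer loop
vertex 1.518 -2.871 2.569
vertex 2.091 -2.295 4.362
vertex 2.47 -1.878 3.634
endloop
endfacet
facet normal 0.411 0.454 -0.791
outer loop
vertex 2.47 -1.878 3.634
vertex 2.109 -3.425 2.558
vertex 1.518 -2.871 2.569
endloop
endfacet
facet normal -0.411 -0.454 0.790
outer loop
vertex 1.14 -3.288 3.296
vertex 2.682 -2.849 4.351
vertex 2.091 -2.295 4.362
endloop
endfacet
facet normal -0.547 -0.571 -0.612
outer loop
vertex 1.73 -3.842 3.286
vertex 1.14 -3.288 3.296
vertex 2.109 -3.425 2.558
endloop
endfacet
facet normal -0.412 -0.453 0.791
outer loop
vertex 1.73 -3.842 3.286
vertex 2.682 -2.849 4.351
vertex 1.14 -3.288 3.296
endloop
endfacet
facet normal 0.547 0.571 0.612
outer loop
vertex 2.091 -2.295 4.362
vertex 2.682 -2.849 4.351
vertex 2.47 -1.878 3.634
endloop
endfacet
facet normal 0.412 0.453 -0.790
outer loop
vertex 3.06 -2.432 3.624
vertex 2.109 -3.425 2.558
vertex 2.47 -1.878 3.634
endloop
endfacet
facet normal 0.547 0.571 0.612
outer loop
vertex 2.47 -1.878 3.634
vertex 2.682 -2.849 4.351
vertex 3.06 -2.432 3.624
endloop
endfacet
facet normal 0.729 -0.685 -0.013
outer loop
vertex 3.06 -2.432 3.624
vertex 1.73 -3.842 3.286
vertex 2.109 -3.425 2.558
endloop
endfacet
facet normal 0.729 -0.684 -0.014
outer loop
vertex 2.682 -2.849 4.351
vertex 1.73 -3.842 3.286
vertex 3.06 -2.432 3.624
endloop
endfacet

endsolid


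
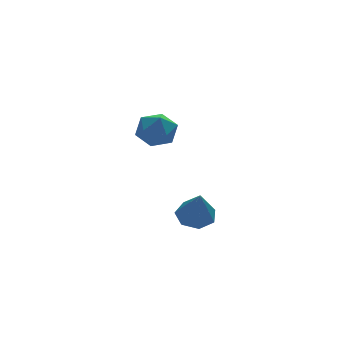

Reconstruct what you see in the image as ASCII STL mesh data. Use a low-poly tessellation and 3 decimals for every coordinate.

solid 
facet normal 0.080 0.490 -0.868
outer loop
vertex -1.435 -2.112 -2.289
vertex -2.025 -1.534 -2.017
vertex -1.16 -1.511 -1.924
endloop
endfacet
facet normal 0.824 -0.518 0.232
outer loop
vertex -1.435 -2.112 -2.289
vertex -1.16 -1.511 -1.924
vertex -2.175 -2.446 -0.403
endloop
endfacet
facet normal 0.080 0.490 -0.868
outer loop
vertex -1.16 -1.511 -1.924
vertex -2.025 -1.534 -2.017
vertex -1.537 -0.927 -1.629
endloop
endfacet
facet normal 0.764 0.180 0.620
outer loop
vertex -1.16 -1.511 -1.924
vertex -1.537 -0.927 -1.629
vertex -2.175 -2.446 -0.403
endloop
endfacet
facet normal 0.080 0.490 -0.868
outer loop
vertex -1.537 -0.927 -1.629
vertex -2.025 -1.534 -2.017
vertex -2.281 -0.8 -1.626
endloop
endfacet
facet normal 0.105 0.597 0.795
outer loop
vertex -1.537 -0.927 -1.629
vertex -2.281 -0.8 -1.626
vertex -2.175 -2.446 -0.403
endloop
endfacet
facet normal 0.081 0.490 -0.868
outer loop
vertex -2.281 -0.8 -1.626
vertex -2.025 -1.534 -2.017
vertex -2.833 -1.226 -1.918
endloop
endfacet
facet normal -0.656 0.422 0.625
outer loop
vertex -2.281 -0.8 -1.626
vertex -2.833 -1.226 -1.918
vertex -2.175 -2.446 -0.403
endloop
endfacet
facet normal 0.081 0.490 -0.868
outer loop
vertex -2.833 -1.226 -1.918
vertex -2.025 -1.534 -2.017
vertex -2.776 -1.883 -2.284
endloop
endfacet
facet normal -0.947 -0.215 0.238
outer loop
vertex -2.833 -1.226 -1.918
vertex -2.776 -1.883 -2.284
vertex -2.175 -2.446 -0.403
endloop
endfacet
facet normal 0.081 0.490 -0.868
outer loop
vertex -2.776 -1.883 -2.284
vertex -2.025 -1.534 -2.017
vertex -2.154 -2.278 -2.449
endloop
endfacet
facet normal -0.549 -0.833 -0.074
outer loop
vertex -2.776 -1.883 -2.284
vertex -2.154 -2.278 -2.449
vertex -2.175 -2.446 -0.403
endloop
endfacet
facet normal 0.080 0.490 -0.868
outer loop
vertex -2.154 -2.278 -2.449
vertex -2.025 -1.534 -2.017
vertex -1.435 -2.112 -2.289
endloop
endfacet
facet normal 0.241 -0.968 -0.077
outer loop
vertex -2.154 -2.278 -2.449
vertex -1.435 -2.112 -2.289
vertex -2.175 -2.446 -0.403
endloop
endfacet
facet normal -0.551 -0.189 0.813
outer loop
vertex -2.45 4.086 1.198
vertex -2.657 3.154 0.841
vertex -1.838 3.303 1.431
endloop
endfacet
facet normal -0.024 0.268 0.963
outer loop
vertex -2.45 4.086 1.198
vertex -1.838 3.303 1.431
vertex -1.437 4.209 1.189
endloop
endfacet
facet normal -0.097 0.837 0.538
outer loop
vertex -2.45 4.086 1.198
vertex -1.437 4.209 1.189
vertex -2.007 4.619 0.449
endloop
endfacet
facet normal -0.669 0.732 0.125
outer loop
vertex -2.45 4.086 1.198
vertex -2.007 4.619 0.449
vertex -2.761 3.967 0.234
endloop
endfacet
facet normal -0.951 0.098 0.295
outer loop
vertex -2.45 4.086 1.198
vertex -2.761 3.967 0.234
vertex -2.657 3.154 0.841
endloop
endfacet
facet normal 0.595 -0.049 0.802
outer loop
vertex -1.437 4.209 1.189
vertex -1.838 3.303 1.431
vertex -1.019 3.353 0.826
endloop
endfacet
facet normal -0.259 -0.788 0.558
outer loop
vertex -1.838 3.303 1.431
vertex -2.657 3.154 0.841
vertex -1.773 2.701 0.611
endloop
endfacet
facet normal -0.904 -0.324 -0.278
outer loop
vertex -2.657 3.154 0.841
vertex -2.761 3.967 0.234
vertex -2.343 3.111 -0.129
endloop
endfacet
facet normal -0.450 0.702 -0.551
outer loop
vertex -2.761 3.967 0.234
vertex -2.007 4.619 0.449
vertex -1.942 4.017 -0.371
endloop
endfacet
facet normal 0.477 0.871 0.116
outer loop
vertex -2.007 4.619 0.449
vertex -1.437 4.209 1.189
vertex -1.123 4.166 0.219
endloop
endfacet
facet normal 0.669 -0.732 -0.125
outer loop
vertex -1.33 3.234 -0.138
vertex -1.019 3.353 0.826
vertex -1.773 2.701 0.611
endloop
endfacet
facet normal 0.097 -0.837 -0.538
outer loop
vertex -1.33 3.234 -0.138
vertex -1.773 2.701 0.611
vertex -2.343 3.111 -0.129
endloop
endfacet
facet normal 0.024 -0.268 -0.963
outer loop
vertex -1.33 3.234 -0.138
vertex -2.343 3.111 -0.129
vertex -1.942 4.017 -0.371
endloop
endfacet
facet normal 0.551 0.189 -0.813
outer loop
vertex -1.33 3.234 -0.138
vertex -1.942 4.017 -0.371
vertex -1.123 4.166 0.219
endloop
endfacet
facet normal 0.951 -0.098 -0.295
outer loop
vertex -1.33 3.234 -0.138
vertex -1.123 4.166 0.219
vertex -1.019 3.353 0.826
endloop
endfacet
facet normal 0.450 -0.702 0.551
outer loop
vertex -1.773 2.701 0.611
vertex -1.019 3.353 0.826
vertex -1.838 3.303 1.431
endloop
endfacet
facet normal -0.477 -0.871 -0.116
outer loop
vertex -2.343 3.111 -0.129
vertex -1.773 2.701 0.611
vertex -2.657 3.154 0.841
endloop
endfacet
facet normal -0.595 0.049 -0.802
outer loop
vertex -1.942 4.017 -0.371
vertex -2.343 3.111 -0.129
vertex -2.761 3.967 0.234
endloop
endfacet
facet normal 0.259 0.788 -0.558
outer loop
vertex -1.123 4.166 0.219
vertex -1.942 4.017 -0.371
vertex -2.007 4.619 0.449
endloop
endfacet
facet normal 0.904 0.324 0.278
outer loop
vertex -1.019 3.353 0.826
vertex -1.123 4.166 0.219
vertex -1.437 4.209 1.189
endloop
endfacet

endsolid


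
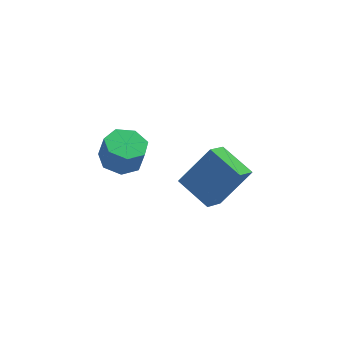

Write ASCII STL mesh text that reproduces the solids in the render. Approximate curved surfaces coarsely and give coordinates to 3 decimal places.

solid 
facet normal -0.168 0.158 -0.973
outer loop
vertex -1.571 1.028 2.553
vertex -2.433 1.107 2.715
vertex -1.815 1.734 2.71
endloop
endfacet
facet normal 0.933 0.346 -0.105
outer loop
vertex -1.571 1.028 2.553
vertex -1.815 1.734 2.71
vertex -1.386 0.853 3.623
endloop
endfacet
facet normal 0.933 0.345 -0.105
outer loop
vertex -1.386 0.853 3.623
vertex -1.815 1.734 2.71
vertex -1.63 1.56 3.781
endloop
endfacet
facet normal 0.168 -0.159 0.973
outer loop
vertex -1.386 0.853 3.623
vertex -1.63 1.56 3.781
vertex -2.247 0.933 3.785
endloop
endfacet
facet normal -0.169 0.158 -0.973
outer loop
vertex -1.815 1.734 2.71
vertex -2.433 1.107 2.715
vertex -2.524 1.968 2.871
endloop
endfacet
facet normal 0.331 0.939 0.095
outer loop
vertex -1.815 1.734 2.71
vertex -2.524 1.968 2.871
vertex -1.63 1.56 3.781
endloop
endfacet
facet normal 0.331 0.939 0.095
outer loop
vertex -1.63 1.56 3.781
vertex -2.524 1.968 2.871
vertex -2.339 1.794 3.941
endloop
endfacet
facet normal 0.167 -0.158 0.973
outer loop
vertex -1.63 1.56 3.781
vertex -2.339 1.794 3.941
vertex -2.247 0.933 3.785
endloop
endfacet
facet normal -0.168 0.159 -0.973
outer loop
vertex -2.524 1.968 2.871
vertex -2.433 1.107 2.715
vertex -3.164 1.554 2.914
endloop
endfacet
facet normal -0.519 0.825 0.224
outer loop
vertex -2.524 1.968 2.871
vertex -3.164 1.554 2.914
vertex -2.339 1.794 3.941
endloop
endfacet
facet normal -0.519 0.825 0.224
outer loop
vertex -2.339 1.794 3.941
vertex -3.164 1.554 2.914
vertex -2.979 1.38 3.984
endloop
endfacet
facet normal 0.168 -0.158 0.973
outer loop
vertex -2.339 1.794 3.941
vertex -2.979 1.38 3.984
vertex -2.247 0.933 3.785
endloop
endfacet
facet normal -0.168 0.159 -0.973
outer loop
vertex -3.164 1.554 2.914
vertex -2.433 1.107 2.715
vertex -3.253 0.803 2.807
endloop
endfacet
facet normal -0.979 0.090 0.184
outer loop
vertex -3.164 1.554 2.914
vertex -3.253 0.803 2.807
vertex -2.979 1.38 3.984
endloop
endfacet
facet normal -0.979 0.090 0.184
outer loop
vertex -2.979 1.38 3.984
vertex -3.253 0.803 2.807
vertex -3.068 0.629 3.877
endloop
endfacet
facet normal 0.168 -0.159 0.973
outer loop
vertex -2.979 1.38 3.984
vertex -3.068 0.629 3.877
vertex -2.247 0.933 3.785
endloop
endfacet
facet normal -0.168 0.158 -0.973
outer loop
vertex -3.253 0.803 2.807
vertex -2.433 1.107 2.715
vertex -2.725 0.281 2.631
endloop
endfacet
facet normal -0.702 -0.712 0.006
outer loop
vertex -3.253 0.803 2.807
vertex -2.725 0.281 2.631
vertex -3.068 0.629 3.877
endloop
endfacet
facet normal -0.702 -0.712 0.006
outer loop
vertex -3.068 0.629 3.877
vertex -2.725 0.281 2.631
vertex -2.54 0.107 3.701
endloop
endfacet
facet normal 0.168 -0.158 0.973
outer loop
vertex -3.068 0.629 3.877
vertex -2.54 0.107 3.701
vertex -2.247 0.933 3.785
endloop
endfacet
facet normal -0.168 0.158 -0.973
outer loop
vertex -2.725 0.281 2.631
vertex -2.433 1.107 2.715
vertex -1.976 0.381 2.518
endloop
endfacet
facet normal 0.104 -0.979 -0.177
outer loop
vertex -2.725 0.281 2.631
vertex -1.976 0.381 2.518
vertex -2.54 0.107 3.701
endloop
endfacet
facet normal 0.104 -0.979 -0.177
outer loop
vertex -2.54 0.107 3.701
vertex -1.976 0.381 2.518
vertex -1.791 0.207 3.588
endloop
endfacet
facet normal 0.168 -0.159 0.973
outer loop
vertex -2.54 0.107 3.701
vertex -1.791 0.207 3.588
vertex -2.247 0.933 3.785
endloop
endfacet
facet normal -0.168 0.158 -0.973
outer loop
vertex -1.976 0.381 2.518
vertex -2.433 1.107 2.715
vertex -1.571 1.028 2.553
endloop
endfacet
facet normal 0.831 -0.508 -0.226
outer loop
vertex -1.976 0.381 2.518
vertex -1.571 1.028 2.553
vertex -1.791 0.207 3.588
endloop
endfacet
facet normal 0.831 -0.508 -0.227
outer loop
vertex -1.791 0.207 3.588
vertex -1.571 1.028 2.553
vertex -1.386 0.853 3.623
endloop
endfacet
facet normal 0.168 -0.158 0.973
outer loop
vertex -1.791 0.207 3.588
vertex -1.386 0.853 3.623
vertex -2.247 0.933 3.785
endloop
endfacet
facet normal -0.667 -0.002 -0.745
outer loop
vertex 1.075 0.739 -1.56
vertex 0.442 2.236 -0.997
vertex 1.943 1.4 -2.34
endloop
endfacet
facet normal 0.368 -0.870 -0.328
outer loop
vertex 3.338 1.404 -0.783
vertex 1.075 0.739 -1.56
vertex 1.943 1.4 -2.34
endloop
endfacet
facet normal -0.667 -0.002 -0.745
outer loop
vertex 1.943 1.4 -2.34
vertex 0.442 2.236 -0.997
vertex 1.31 2.896 -1.776
endloop
endfacet
facet normal 0.647 0.493 -0.581
outer loop
vertex 1.31 2.896 -1.776
vertex 3.338 1.404 -0.783
vertex 1.943 1.4 -2.34
endloop
endfacet
facet normal -0.648 -0.493 0.581
outer loop
vertex 1.075 0.739 -1.56
vertex 1.837 2.24 0.56
vertex 0.442 2.236 -0.997
endloop
endfacet
facet normal 0.368 -0.870 -0.327
outer loop
vertex 2.47 0.744 -0.004
vertex 1.075 0.739 -1.56
vertex 3.338 1.404 -0.783
endloop
endfacet
facet normal -0.647 -0.493 0.582
outer loop
vertex 2.47 0.744 -0.004
vertex 1.837 2.24 0.56
vertex 1.075 0.739 -1.56
endloop
endfacet
facet normal -0.368 0.870 0.327
outer loop
vertex 0.442 2.236 -0.997
vertex 1.837 2.24 0.56
vertex 1.31 2.896 -1.776
endloop
endfacet
facet normal 0.647 0.492 -0.582
outer loop
vertex 2.705 2.901 -0.22
vertex 3.338 1.404 -0.783
vertex 1.31 2.896 -1.776
endloop
endfacet
facet normal -0.368 0.870 0.327
outer loop
vertex 1.31 2.896 -1.776
vertex 1.837 2.24 0.56
vertex 2.705 2.901 -0.22
endloop
endfacet
facet normal 0.667 0.002 0.745
outer loop
vertex 2.705 2.901 -0.22
vertex 2.47 0.744 -0.004
vertex 3.338 1.404 -0.783
endloop
endfacet
facet normal 0.668 0.002 0.744
outer loop
vertex 1.837 2.24 0.56
vertex 2.47 0.744 -0.004
vertex 2.705 2.901 -0.22
endloop
endfacet

endsolid


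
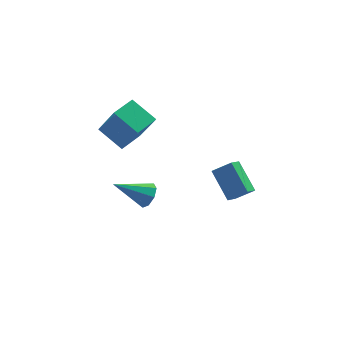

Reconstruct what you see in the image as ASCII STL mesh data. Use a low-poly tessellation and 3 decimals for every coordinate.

solid 
facet normal -0.625 -0.773 -0.107
outer loop
vertex -1.785 1.59 2.632
vertex -2.857 2.345 3.44
vertex -2.528 2.435 0.859
endloop
endfacet
facet normal 0.696 -0.490 -0.525
outer loop
vertex -1.703 3.455 1.0
vertex -1.785 1.59 2.632
vertex -2.528 2.435 0.859
endloop
endfacet
facet normal -0.625 -0.774 -0.107
outer loop
vertex -2.528 2.435 0.859
vertex -2.857 2.345 3.44
vertex -3.6 3.189 1.667
endloop
endfacet
facet normal -0.353 0.403 -0.844
outer loop
vertex -3.6 3.189 1.667
vertex -1.703 3.455 1.0
vertex -2.528 2.435 0.859
endloop
endfacet
facet normal 0.353 -0.402 0.845
outer loop
vertex -1.785 1.59 2.632
vertex -2.032 3.365 3.581
vertex -2.857 2.345 3.44
endloop
endfacet
facet normal 0.696 -0.490 -0.525
outer loop
vertex -0.96 2.611 2.773
vertex -1.785 1.59 2.632
vertex -1.703 3.455 1.0
endloop
endfacet
facet normal 0.354 -0.402 0.844
outer loop
vertex -0.96 2.611 2.773
vertex -2.032 3.365 3.581
vertex -1.785 1.59 2.632
endloop
endfacet
facet normal -0.696 0.490 0.525
outer loop
vertex -2.857 2.345 3.44
vertex -2.032 3.365 3.581
vertex -3.6 3.189 1.667
endloop
endfacet
facet normal -0.353 0.402 -0.845
outer loop
vertex -2.775 4.21 1.808
vertex -1.703 3.455 1.0
vertex -3.6 3.189 1.667
endloop
endfacet
facet normal -0.696 0.490 0.525
outer loop
vertex -3.6 3.189 1.667
vertex -2.032 3.365 3.581
vertex -2.775 4.21 1.808
endloop
endfacet
facet normal 0.625 0.773 0.106
outer loop
vertex -2.775 4.21 1.808
vertex -0.96 2.611 2.773
vertex -1.703 3.455 1.0
endloop
endfacet
facet normal 0.625 0.774 0.107
outer loop
vertex -2.032 3.365 3.581
vertex -0.96 2.611 2.773
vertex -2.775 4.21 1.808
endloop
endfacet
facet normal -0.786 0.114 -0.607
outer loop
vertex 2.217 0.165 -0.99
vertex 1.529 1.332 0.119
vertex 2.598 0.755 -1.373
endloop
endfacet
facet normal 0.393 -0.666 -0.634
outer loop
vertex 3.471 0.628 -0.699
vertex 2.217 0.165 -0.99
vertex 2.598 0.755 -1.373
endloop
endfacet
facet normal -0.786 0.114 -0.607
outer loop
vertex 2.598 0.755 -1.373
vertex 1.529 1.332 0.119
vertex 1.911 1.921 -0.265
endloop
endfacet
facet normal 0.477 0.737 -0.479
outer loop
vertex 1.911 1.921 -0.265
vertex 3.471 0.628 -0.699
vertex 2.598 0.755 -1.373
endloop
endfacet
facet normal -0.477 -0.737 0.479
outer loop
vertex 2.217 0.165 -0.99
vertex 2.402 1.205 0.793
vertex 1.529 1.332 0.119
endloop
endfacet
facet normal 0.393 -0.667 -0.632
outer loop
vertex 3.089 0.039 -0.315
vertex 2.217 0.165 -0.99
vertex 3.471 0.628 -0.699
endloop
endfacet
facet normal -0.477 -0.737 0.479
outer loop
vertex 3.089 0.039 -0.315
vertex 2.402 1.205 0.793
vertex 2.217 0.165 -0.99
endloop
endfacet
facet normal -0.392 0.667 0.633
outer loop
vertex 1.529 1.332 0.119
vertex 2.402 1.205 0.793
vertex 1.911 1.921 -0.265
endloop
endfacet
facet normal 0.477 0.737 -0.479
outer loop
vertex 2.783 1.795 0.41
vertex 3.471 0.628 -0.699
vertex 1.911 1.921 -0.265
endloop
endfacet
facet normal -0.394 0.666 0.634
outer loop
vertex 1.911 1.921 -0.265
vertex 2.402 1.205 0.793
vertex 2.783 1.795 0.41
endloop
endfacet
facet normal 0.786 -0.114 0.607
outer loop
vertex 2.783 1.795 0.41
vertex 3.089 0.039 -0.315
vertex 3.471 0.628 -0.699
endloop
endfacet
facet normal 0.786 -0.114 0.607
outer loop
vertex 2.402 1.205 0.793
vertex 3.089 0.039 -0.315
vertex 2.783 1.795 0.41
endloop
endfacet
facet normal 0.845 0.102 -0.525
outer loop
vertex -1.084 4.063 -2.964
vertex -1.35 3.62 -3.479
vertex -1.364 4.34 -3.361
endloop
endfacet
facet normal -0.101 0.781 0.616
outer loop
vertex -1.084 4.063 -2.964
vertex -1.364 4.34 -3.361
vertex -2.99 3.42 -2.461
endloop
endfacet
facet normal 0.845 0.103 -0.525
outer loop
vertex -1.364 4.34 -3.361
vertex -1.35 3.62 -3.479
vertex -1.636 4.194 -3.827
endloop
endfacet
facet normal -0.488 0.873 0.011
outer loop
vertex -1.364 4.34 -3.361
vertex -1.636 4.194 -3.827
vertex -2.99 3.42 -2.461
endloop
endfacet
facet normal 0.844 0.102 -0.526
outer loop
vertex -1.636 4.194 -3.827
vertex -1.35 3.62 -3.479
vertex -1.741 3.712 -4.089
endloop
endfacet
facet normal -0.751 0.434 -0.498
outer loop
vertex -1.636 4.194 -3.827
vertex -1.741 3.712 -4.089
vertex -2.99 3.42 -2.461
endloop
endfacet
facet normal 0.844 0.104 -0.526
outer loop
vertex -1.741 3.712 -4.089
vertex -1.35 3.62 -3.479
vertex -1.616 3.176 -3.994
endloop
endfacet
facet normal -0.736 -0.281 -0.615
outer loop
vertex -1.741 3.712 -4.089
vertex -1.616 3.176 -3.994
vertex -2.99 3.42 -2.461
endloop
endfacet
facet normal 0.845 0.102 -0.525
outer loop
vertex -1.616 3.176 -3.994
vertex -1.35 3.62 -3.479
vertex -1.336 2.899 -3.597
endloop
endfacet
facet normal -0.454 -0.849 -0.272
outer loop
vertex -1.616 3.176 -3.994
vertex -1.336 2.899 -3.597
vertex -2.99 3.42 -2.461
endloop
endfacet
facet normal 0.846 0.102 -0.524
outer loop
vertex -1.336 2.899 -3.597
vertex -1.35 3.62 -3.479
vertex -1.065 3.045 -3.131
endloop
endfacet
facet normal -0.067 -0.940 0.334
outer loop
vertex -1.336 2.899 -3.597
vertex -1.065 3.045 -3.131
vertex -2.99 3.42 -2.461
endloop
endfacet
facet normal 0.845 0.101 -0.525
outer loop
vertex -1.065 3.045 -3.131
vertex -1.35 3.62 -3.479
vertex -0.96 3.527 -2.869
endloop
endfacet
facet normal 0.196 -0.501 0.843
outer loop
vertex -1.065 3.045 -3.131
vertex -0.96 3.527 -2.869
vertex -2.99 3.42 -2.461
endloop
endfacet
facet normal 0.845 0.103 -0.525
outer loop
vertex -0.96 3.527 -2.869
vertex -1.35 3.62 -3.479
vertex -1.084 4.063 -2.964
endloop
endfacet
facet normal 0.182 0.212 0.960
outer loop
vertex -0.96 3.527 -2.869
vertex -1.084 4.063 -2.964
vertex -2.99 3.42 -2.461
endloop
endfacet

endsolid


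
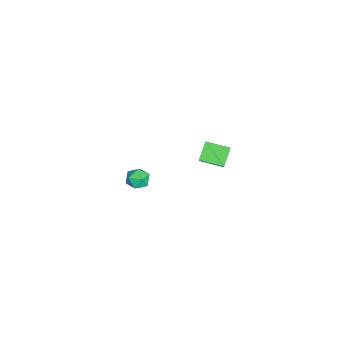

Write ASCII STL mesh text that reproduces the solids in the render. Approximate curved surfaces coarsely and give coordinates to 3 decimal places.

solid 
facet normal -0.710 -0.296 0.639
outer loop
vertex -1.259 -1.825 -3.763
vertex -0.932 -2.444 -3.686
vertex -0.773 -1.906 -3.26
endloop
endfacet
facet normal -0.622 0.411 0.667
outer loop
vertex -1.259 -1.825 -3.763
vertex -0.773 -1.906 -3.26
vertex -0.79 -1.313 -3.641
endloop
endfacet
facet normal -0.739 0.673 0.015
outer loop
vertex -1.259 -1.825 -3.763
vertex -0.79 -1.313 -3.641
vertex -0.96 -1.485 -4.303
endloop
endfacet
facet normal -0.900 0.130 -0.416
outer loop
vertex -1.259 -1.825 -3.763
vertex -0.96 -1.485 -4.303
vertex -1.048 -2.183 -4.331
endloop
endfacet
facet normal -0.882 -0.470 -0.032
outer loop
vertex -1.259 -1.825 -3.763
vertex -1.048 -2.183 -4.331
vertex -0.932 -2.444 -3.686
endloop
endfacet
facet normal 0.060 0.541 0.839
outer loop
vertex -0.79 -1.313 -3.641
vertex -0.773 -1.906 -3.26
vertex -0.172 -1.617 -3.489
endloop
endfacet
facet normal -0.084 -0.603 0.793
outer loop
vertex -0.773 -1.906 -3.26
vertex -0.932 -2.444 -3.686
vertex -0.26 -2.315 -3.517
endloop
endfacet
facet normal -0.363 -0.885 -0.293
outer loop
vertex -0.932 -2.444 -3.686
vertex -1.048 -2.183 -4.331
vertex -0.43 -2.487 -4.179
endloop
endfacet
facet normal -0.391 0.086 -0.917
outer loop
vertex -1.048 -2.183 -4.331
vertex -0.96 -1.485 -4.303
vertex -0.447 -1.894 -4.56
endloop
endfacet
facet normal -0.131 0.967 -0.218
outer loop
vertex -0.96 -1.485 -4.303
vertex -0.79 -1.313 -3.641
vertex -0.288 -1.356 -4.134
endloop
endfacet
facet normal 0.900 -0.130 0.416
outer loop
vertex 0.039 -1.975 -4.057
vertex -0.172 -1.617 -3.489
vertex -0.26 -2.315 -3.517
endloop
endfacet
facet normal 0.739 -0.673 -0.015
outer loop
vertex 0.039 -1.975 -4.057
vertex -0.26 -2.315 -3.517
vertex -0.43 -2.487 -4.179
endloop
endfacet
facet normal 0.622 -0.411 -0.667
outer loop
vertex 0.039 -1.975 -4.057
vertex -0.43 -2.487 -4.179
vertex -0.447 -1.894 -4.56
endloop
endfacet
facet normal 0.710 0.296 -0.639
outer loop
vertex 0.039 -1.975 -4.057
vertex -0.447 -1.894 -4.56
vertex -0.288 -1.356 -4.134
endloop
endfacet
facet normal 0.882 0.470 0.032
outer loop
vertex 0.039 -1.975 -4.057
vertex -0.288 -1.356 -4.134
vertex -0.172 -1.617 -3.489
endloop
endfacet
facet normal 0.391 -0.086 0.917
outer loop
vertex -0.26 -2.315 -3.517
vertex -0.172 -1.617 -3.489
vertex -0.773 -1.906 -3.26
endloop
endfacet
facet normal 0.131 -0.967 0.218
outer loop
vertex -0.43 -2.487 -4.179
vertex -0.26 -2.315 -3.517
vertex -0.932 -2.444 -3.686
endloop
endfacet
facet normal -0.060 -0.541 -0.839
outer loop
vertex -0.447 -1.894 -4.56
vertex -0.43 -2.487 -4.179
vertex -1.048 -2.183 -4.331
endloop
endfacet
facet normal 0.084 0.603 -0.793
outer loop
vertex -0.288 -1.356 -4.134
vertex -0.447 -1.894 -4.56
vertex -0.96 -1.485 -4.303
endloop
endfacet
facet normal 0.363 0.885 0.293
outer loop
vertex -0.172 -1.617 -3.489
vertex -0.288 -1.356 -4.134
vertex -0.79 -1.313 -3.641
endloop
endfacet
facet normal -0.664 -0.053 -0.745
outer loop
vertex 1.842 1.769 2.184
vertex 1.994 2.969 1.963
vertex 2.631 1.542 1.497
endloop
endfacet
facet normal -0.124 -0.976 0.180
outer loop
vertex 3.986 1.651 3.017
vertex 1.842 1.769 2.184
vertex 2.631 1.542 1.497
endloop
endfacet
facet normal -0.665 -0.054 -0.745
outer loop
vertex 2.631 1.542 1.497
vertex 1.994 2.969 1.963
vertex 2.782 2.743 1.276
endloop
endfacet
facet normal 0.737 -0.211 -0.642
outer loop
vertex 2.782 2.743 1.276
vertex 3.986 1.651 3.017
vertex 2.631 1.542 1.497
endloop
endfacet
facet normal -0.737 0.212 0.642
outer loop
vertex 1.842 1.769 2.184
vertex 3.349 3.078 3.483
vertex 1.994 2.969 1.963
endloop
endfacet
facet normal -0.123 -0.976 0.179
outer loop
vertex 3.198 1.877 3.704
vertex 1.842 1.769 2.184
vertex 3.986 1.651 3.017
endloop
endfacet
facet normal -0.737 0.211 0.642
outer loop
vertex 3.198 1.877 3.704
vertex 3.349 3.078 3.483
vertex 1.842 1.769 2.184
endloop
endfacet
facet normal 0.123 0.976 -0.180
outer loop
vertex 1.994 2.969 1.963
vertex 3.349 3.078 3.483
vertex 2.782 2.743 1.276
endloop
endfacet
facet normal 0.737 -0.212 -0.642
outer loop
vertex 4.138 2.851 2.796
vertex 3.986 1.651 3.017
vertex 2.782 2.743 1.276
endloop
endfacet
facet normal 0.124 0.976 -0.180
outer loop
vertex 2.782 2.743 1.276
vertex 3.349 3.078 3.483
vertex 4.138 2.851 2.796
endloop
endfacet
facet normal 0.665 0.053 0.745
outer loop
vertex 4.138 2.851 2.796
vertex 3.198 1.877 3.704
vertex 3.986 1.651 3.017
endloop
endfacet
facet normal 0.664 0.054 0.745
outer loop
vertex 3.349 3.078 3.483
vertex 3.198 1.877 3.704
vertex 4.138 2.851 2.796
endloop
endfacet

endsolid


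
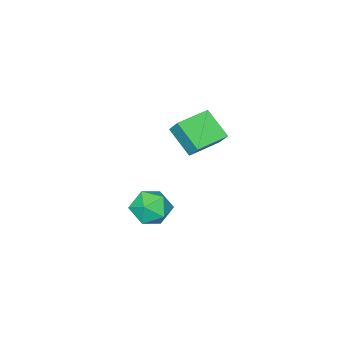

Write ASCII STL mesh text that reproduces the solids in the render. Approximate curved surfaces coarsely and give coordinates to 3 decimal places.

solid 
facet normal -0.386 0.867 0.315
outer loop
vertex 3.983 1.984 -3.669
vertex 2.849 1.519 -3.777
vertex 3.462 1.406 -2.716
endloop
endfacet
facet normal 0.259 0.757 0.600
outer loop
vertex 3.983 1.984 -3.669
vertex 3.462 1.406 -2.716
vertex 4.647 1.211 -2.981
endloop
endfacet
facet normal 0.727 0.683 0.066
outer loop
vertex 3.983 1.984 -3.669
vertex 4.647 1.211 -2.981
vertex 4.767 1.202 -4.205
endloop
endfacet
facet normal 0.371 0.749 -0.549
outer loop
vertex 3.983 1.984 -3.669
vertex 4.767 1.202 -4.205
vertex 3.656 1.392 -4.697
endloop
endfacet
facet normal -0.316 0.862 -0.396
outer loop
vertex 3.983 1.984 -3.669
vertex 3.656 1.392 -4.697
vertex 2.849 1.519 -3.777
endloop
endfacet
facet normal 0.238 0.141 0.961
outer loop
vertex 4.647 1.211 -2.981
vertex 3.462 1.406 -2.716
vertex 3.924 0.268 -2.663
endloop
endfacet
facet normal -0.805 0.320 0.499
outer loop
vertex 3.462 1.406 -2.716
vertex 2.849 1.519 -3.777
vertex 2.813 0.458 -3.155
endloop
endfacet
facet normal -0.693 0.312 -0.651
outer loop
vertex 2.849 1.519 -3.777
vertex 3.656 1.392 -4.697
vertex 2.933 0.449 -4.379
endloop
endfacet
facet normal 0.420 0.129 -0.898
outer loop
vertex 3.656 1.392 -4.697
vertex 4.767 1.202 -4.205
vertex 4.118 0.254 -4.644
endloop
endfacet
facet normal 0.995 0.023 0.097
outer loop
vertex 4.767 1.202 -4.205
vertex 4.647 1.211 -2.981
vertex 4.731 0.141 -3.583
endloop
endfacet
facet normal -0.371 -0.749 0.549
outer loop
vertex 3.597 -0.324 -3.691
vertex 3.924 0.268 -2.663
vertex 2.813 0.458 -3.155
endloop
endfacet
facet normal -0.727 -0.683 -0.066
outer loop
vertex 3.597 -0.324 -3.691
vertex 2.813 0.458 -3.155
vertex 2.933 0.449 -4.379
endloop
endfacet
facet normal -0.259 -0.757 -0.600
outer loop
vertex 3.597 -0.324 -3.691
vertex 2.933 0.449 -4.379
vertex 4.118 0.254 -4.644
endloop
endfacet
facet normal 0.386 -0.867 -0.315
outer loop
vertex 3.597 -0.324 -3.691
vertex 4.118 0.254 -4.644
vertex 4.731 0.141 -3.583
endloop
endfacet
facet normal 0.316 -0.862 0.396
outer loop
vertex 3.597 -0.324 -3.691
vertex 4.731 0.141 -3.583
vertex 3.924 0.268 -2.663
endloop
endfacet
facet normal -0.420 -0.129 0.898
outer loop
vertex 2.813 0.458 -3.155
vertex 3.924 0.268 -2.663
vertex 3.462 1.406 -2.716
endloop
endfacet
facet normal -0.995 -0.023 -0.097
outer loop
vertex 2.933 0.449 -4.379
vertex 2.813 0.458 -3.155
vertex 2.849 1.519 -3.777
endloop
endfacet
facet normal -0.238 -0.141 -0.961
outer loop
vertex 4.118 0.254 -4.644
vertex 2.933 0.449 -4.379
vertex 3.656 1.392 -4.697
endloop
endfacet
facet normal 0.805 -0.320 -0.499
outer loop
vertex 4.731 0.141 -3.583
vertex 4.118 0.254 -4.644
vertex 4.767 1.202 -4.205
endloop
endfacet
facet normal 0.693 -0.312 0.651
outer loop
vertex 3.924 0.268 -2.663
vertex 4.731 0.141 -3.583
vertex 4.647 1.211 -2.981
endloop
endfacet
facet normal -0.995 0.081 0.060
outer loop
vertex -3.927 -2.856 -1.741
vertex -3.875 -1.244 -3.038
vertex -4.044 -3.602 -2.673
endloop
endfacet
facet normal -0.026 -0.779 0.627
outer loop
vertex -1.905 -3.776 -2.802
vertex -3.927 -2.856 -1.741
vertex -4.044 -3.602 -2.673
endloop
endfacet
facet normal -0.995 0.081 0.060
outer loop
vertex -4.044 -3.602 -2.673
vertex -3.875 -1.244 -3.038
vertex -3.992 -1.991 -3.97
endloop
endfacet
facet normal -0.097 -0.622 -0.777
outer loop
vertex -3.992 -1.991 -3.97
vertex -1.905 -3.776 -2.802
vertex -4.044 -3.602 -2.673
endloop
endfacet
facet normal 0.097 0.622 0.777
outer loop
vertex -3.927 -2.856 -1.741
vertex -1.736 -1.418 -3.167
vertex -3.875 -1.244 -3.038
endloop
endfacet
facet normal -0.025 -0.779 0.627
outer loop
vertex -1.788 -3.029 -1.87
vertex -3.927 -2.856 -1.741
vertex -1.905 -3.776 -2.802
endloop
endfacet
facet normal 0.097 0.622 0.777
outer loop
vertex -1.788 -3.029 -1.87
vertex -1.736 -1.418 -3.167
vertex -3.927 -2.856 -1.741
endloop
endfacet
facet normal 0.026 0.778 -0.627
outer loop
vertex -3.875 -1.244 -3.038
vertex -1.736 -1.418 -3.167
vertex -3.992 -1.991 -3.97
endloop
endfacet
facet normal -0.097 -0.622 -0.777
outer loop
vertex -1.853 -2.164 -4.099
vertex -1.905 -3.776 -2.802
vertex -3.992 -1.991 -3.97
endloop
endfacet
facet normal 0.025 0.779 -0.627
outer loop
vertex -3.992 -1.991 -3.97
vertex -1.736 -1.418 -3.167
vertex -1.853 -2.164 -4.099
endloop
endfacet
facet normal 0.995 -0.081 -0.060
outer loop
vertex -1.853 -2.164 -4.099
vertex -1.788 -3.029 -1.87
vertex -1.905 -3.776 -2.802
endloop
endfacet
facet normal 0.995 -0.081 -0.060
outer loop
vertex -1.736 -1.418 -3.167
vertex -1.788 -3.029 -1.87
vertex -1.853 -2.164 -4.099
endloop
endfacet

endsolid


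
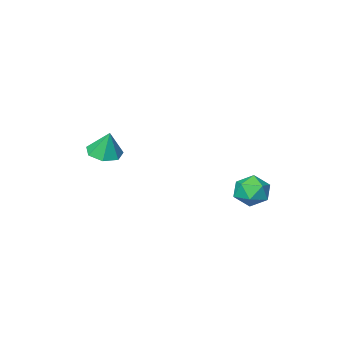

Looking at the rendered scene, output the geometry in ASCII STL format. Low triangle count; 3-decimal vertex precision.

solid 
facet normal 0.027 -0.307 -0.951
outer loop
vertex 3.068 -2.32 0.136
vertex 2.482 -3.108 0.374
vertex 2.204 -2.186 0.068
endloop
endfacet
facet normal 0.134 0.969 0.208
outer loop
vertex 3.068 -2.32 0.136
vertex 2.204 -2.186 0.068
vertex 2.438 -2.612 1.906
endloop
endfacet
facet normal 0.026 -0.308 -0.951
outer loop
vertex 2.204 -2.186 0.068
vertex 2.482 -3.108 0.374
vertex 1.55 -2.746 0.231
endloop
endfacet
facet normal -0.592 0.765 0.253
outer loop
vertex 2.204 -2.186 0.068
vertex 1.55 -2.746 0.231
vertex 2.438 -2.612 1.906
endloop
endfacet
facet normal 0.027 -0.307 -0.951
outer loop
vertex 1.55 -2.746 0.231
vertex 2.482 -3.108 0.374
vertex 1.597 -3.578 0.501
endloop
endfacet
facet normal -0.882 0.099 0.460
outer loop
vertex 1.55 -2.746 0.231
vertex 1.597 -3.578 0.501
vertex 2.438 -2.612 1.906
endloop
endfacet
facet normal 0.027 -0.308 -0.951
outer loop
vertex 1.597 -3.578 0.501
vertex 2.482 -3.108 0.374
vertex 2.311 -4.056 0.676
endloop
endfacet
facet normal -0.518 -0.528 0.673
outer loop
vertex 1.597 -3.578 0.501
vertex 2.311 -4.056 0.676
vertex 2.438 -2.612 1.906
endloop
endfacet
facet normal 0.028 -0.308 -0.951
outer loop
vertex 2.311 -4.056 0.676
vertex 2.482 -3.108 0.374
vertex 3.153 -3.82 0.624
endloop
endfacet
facet normal 0.225 -0.643 0.732
outer loop
vertex 2.311 -4.056 0.676
vertex 3.153 -3.82 0.624
vertex 2.438 -2.612 1.906
endloop
endfacet
facet normal 0.028 -0.308 -0.951
outer loop
vertex 3.153 -3.82 0.624
vertex 2.482 -3.108 0.374
vertex 3.49 -3.048 0.384
endloop
endfacet
facet normal 0.790 -0.161 0.592
outer loop
vertex 3.153 -3.82 0.624
vertex 3.49 -3.048 0.384
vertex 2.438 -2.612 1.906
endloop
endfacet
facet normal 0.028 -0.308 -0.951
outer loop
vertex 3.49 -3.048 0.384
vertex 2.482 -3.108 0.374
vertex 3.068 -2.32 0.136
endloop
endfacet
facet normal 0.749 0.557 0.359
outer loop
vertex 3.49 -3.048 0.384
vertex 3.068 -2.32 0.136
vertex 2.438 -2.612 1.906
endloop
endfacet
facet normal 0.158 0.282 0.946
outer loop
vertex -2.193 4.476 -0.337
vertex -2.373 3.471 -0.007
vertex -1.379 3.781 -0.265
endloop
endfacet
facet normal 0.539 0.683 0.493
outer loop
vertex -2.193 4.476 -0.337
vertex -1.379 3.781 -0.265
vertex -1.447 4.443 -1.107
endloop
endfacet
facet normal 0.085 0.996 0.040
outer loop
vertex -2.193 4.476 -0.337
vertex -1.447 4.443 -1.107
vertex -2.482 4.542 -1.368
endloop
endfacet
facet normal -0.576 0.790 0.212
outer loop
vertex -2.193 4.476 -0.337
vertex -2.482 4.542 -1.368
vertex -3.055 3.942 -0.688
endloop
endfacet
facet normal -0.531 0.349 0.773
outer loop
vertex -2.193 4.476 -0.337
vertex -3.055 3.942 -0.688
vertex -2.373 3.471 -0.007
endloop
endfacet
facet normal 0.962 0.248 0.117
outer loop
vertex -1.447 4.443 -1.107
vertex -1.379 3.781 -0.265
vertex -1.165 3.418 -1.252
endloop
endfacet
facet normal 0.345 -0.399 0.849
outer loop
vertex -1.379 3.781 -0.265
vertex -2.373 3.471 -0.007
vertex -1.738 2.818 -0.572
endloop
endfacet
facet normal -0.769 -0.292 0.568
outer loop
vertex -2.373 3.471 -0.007
vertex -3.055 3.942 -0.688
vertex -2.773 2.917 -0.833
endloop
endfacet
facet normal -0.842 0.421 -0.337
outer loop
vertex -3.055 3.942 -0.688
vertex -2.482 4.542 -1.368
vertex -2.841 3.579 -1.675
endloop
endfacet
facet normal 0.227 0.754 -0.616
outer loop
vertex -2.482 4.542 -1.368
vertex -1.447 4.443 -1.107
vertex -1.847 3.889 -1.933
endloop
endfacet
facet normal 0.576 -0.790 -0.212
outer loop
vertex -2.027 2.884 -1.603
vertex -1.165 3.418 -1.252
vertex -1.738 2.818 -0.572
endloop
endfacet
facet normal -0.085 -0.996 -0.040
outer loop
vertex -2.027 2.884 -1.603
vertex -1.738 2.818 -0.572
vertex -2.773 2.917 -0.833
endloop
endfacet
facet normal -0.539 -0.683 -0.493
outer loop
vertex -2.027 2.884 -1.603
vertex -2.773 2.917 -0.833
vertex -2.841 3.579 -1.675
endloop
endfacet
facet normal -0.158 -0.282 -0.946
outer loop
vertex -2.027 2.884 -1.603
vertex -2.841 3.579 -1.675
vertex -1.847 3.889 -1.933
endloop
endfacet
facet normal 0.531 -0.349 -0.773
outer loop
vertex -2.027 2.884 -1.603
vertex -1.847 3.889 -1.933
vertex -1.165 3.418 -1.252
endloop
endfacet
facet normal 0.842 -0.421 0.337
outer loop
vertex -1.738 2.818 -0.572
vertex -1.165 3.418 -1.252
vertex -1.379 3.781 -0.265
endloop
endfacet
facet normal -0.227 -0.754 0.616
outer loop
vertex -2.773 2.917 -0.833
vertex -1.738 2.818 -0.572
vertex -2.373 3.471 -0.007
endloop
endfacet
facet normal -0.962 -0.248 -0.117
outer loop
vertex -2.841 3.579 -1.675
vertex -2.773 2.917 -0.833
vertex -3.055 3.942 -0.688
endloop
endfacet
facet normal -0.345 0.399 -0.849
outer loop
vertex -1.847 3.889 -1.933
vertex -2.841 3.579 -1.675
vertex -2.482 4.542 -1.368
endloop
endfacet
facet normal 0.769 0.292 -0.568
outer loop
vertex -1.165 3.418 -1.252
vertex -1.847 3.889 -1.933
vertex -1.447 4.443 -1.107
endloop
endfacet

endsolid
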